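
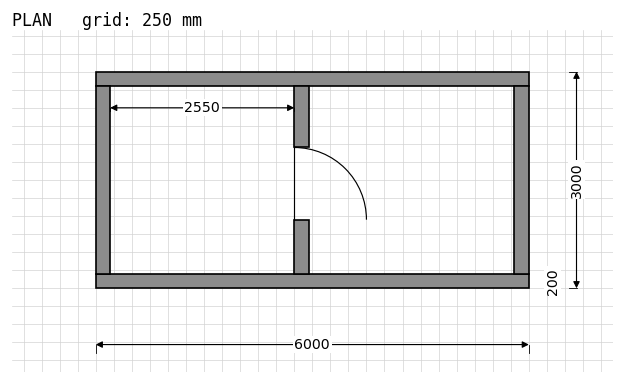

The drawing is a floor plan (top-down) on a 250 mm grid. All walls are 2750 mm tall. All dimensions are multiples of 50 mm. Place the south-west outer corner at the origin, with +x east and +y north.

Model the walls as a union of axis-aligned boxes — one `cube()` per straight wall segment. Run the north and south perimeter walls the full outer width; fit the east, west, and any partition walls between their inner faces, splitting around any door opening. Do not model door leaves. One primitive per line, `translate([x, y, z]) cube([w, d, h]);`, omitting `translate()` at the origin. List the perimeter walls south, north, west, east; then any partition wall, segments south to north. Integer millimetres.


cube([6000, 200, 2750]);
translate([0, 2800, 0]) cube([6000, 200, 2750]);
translate([0, 200, 0]) cube([200, 2600, 2750]);
translate([5800, 200, 0]) cube([200, 2600, 2750]);
translate([2750, 200, 0]) cube([200, 750, 2750]);
translate([2750, 1950, 0]) cube([200, 850, 2750]);


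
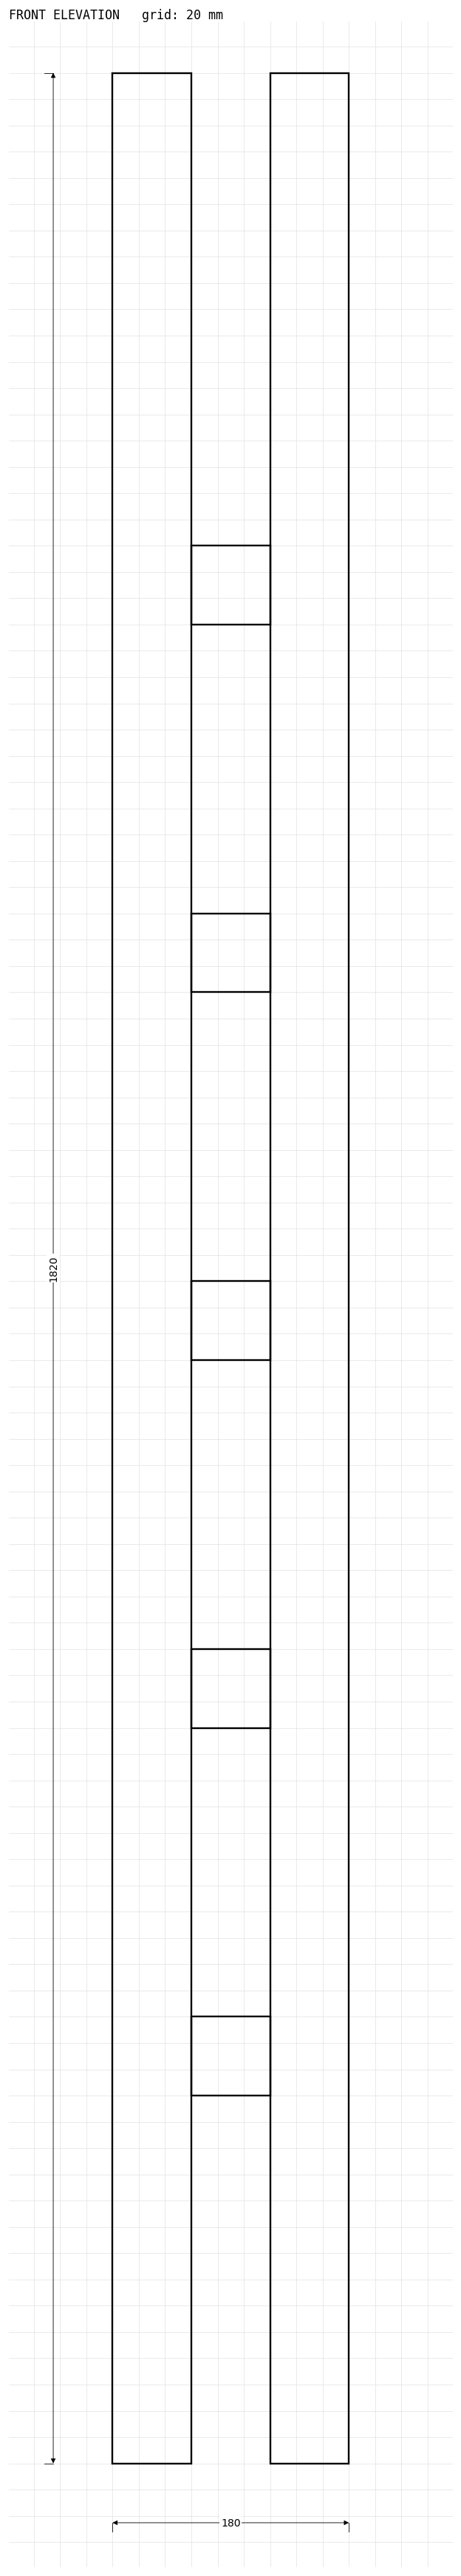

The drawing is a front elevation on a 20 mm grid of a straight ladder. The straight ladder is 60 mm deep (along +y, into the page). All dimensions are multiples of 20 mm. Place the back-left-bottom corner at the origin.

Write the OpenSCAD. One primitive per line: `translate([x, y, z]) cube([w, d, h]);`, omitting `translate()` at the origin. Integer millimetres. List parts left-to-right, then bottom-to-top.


cube([60, 60, 1820]);
translate([60, 0, 280]) cube([60, 60, 60]);
translate([60, 0, 560]) cube([60, 60, 60]);
translate([60, 0, 840]) cube([60, 60, 60]);
translate([60, 0, 1120]) cube([60, 60, 60]);
translate([60, 0, 1400]) cube([60, 60, 60]);
translate([120, 0, 0]) cube([60, 60, 1820]);


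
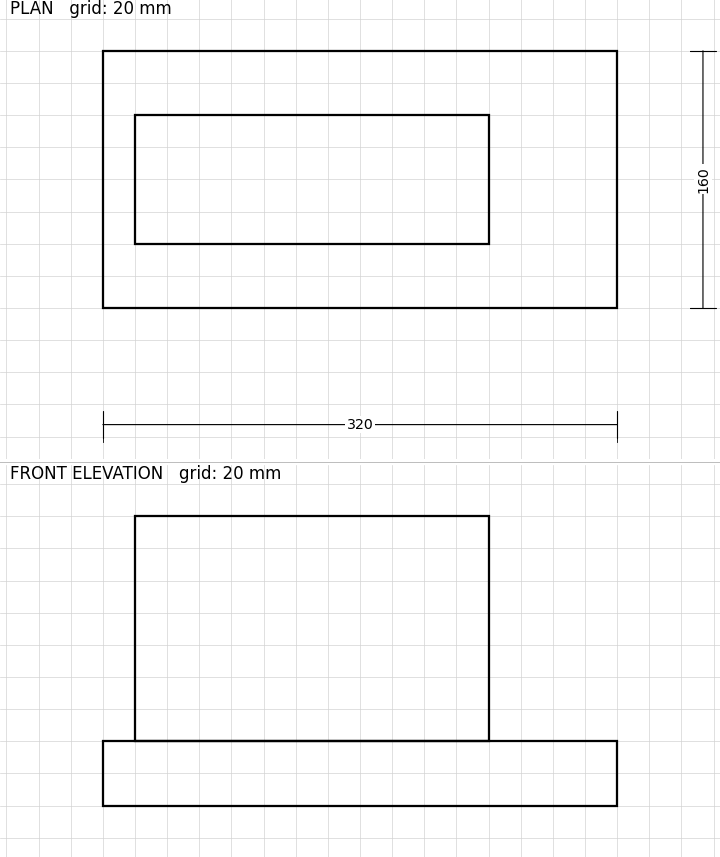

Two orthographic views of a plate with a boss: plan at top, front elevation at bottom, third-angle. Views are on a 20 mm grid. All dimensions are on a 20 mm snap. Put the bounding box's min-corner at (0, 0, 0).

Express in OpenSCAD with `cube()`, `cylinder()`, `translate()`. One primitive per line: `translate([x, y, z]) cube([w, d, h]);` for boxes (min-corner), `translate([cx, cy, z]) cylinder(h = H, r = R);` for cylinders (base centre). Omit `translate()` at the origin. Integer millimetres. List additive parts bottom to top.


cube([320, 160, 40]);
translate([20, 40, 40]) cube([220, 80, 140]);


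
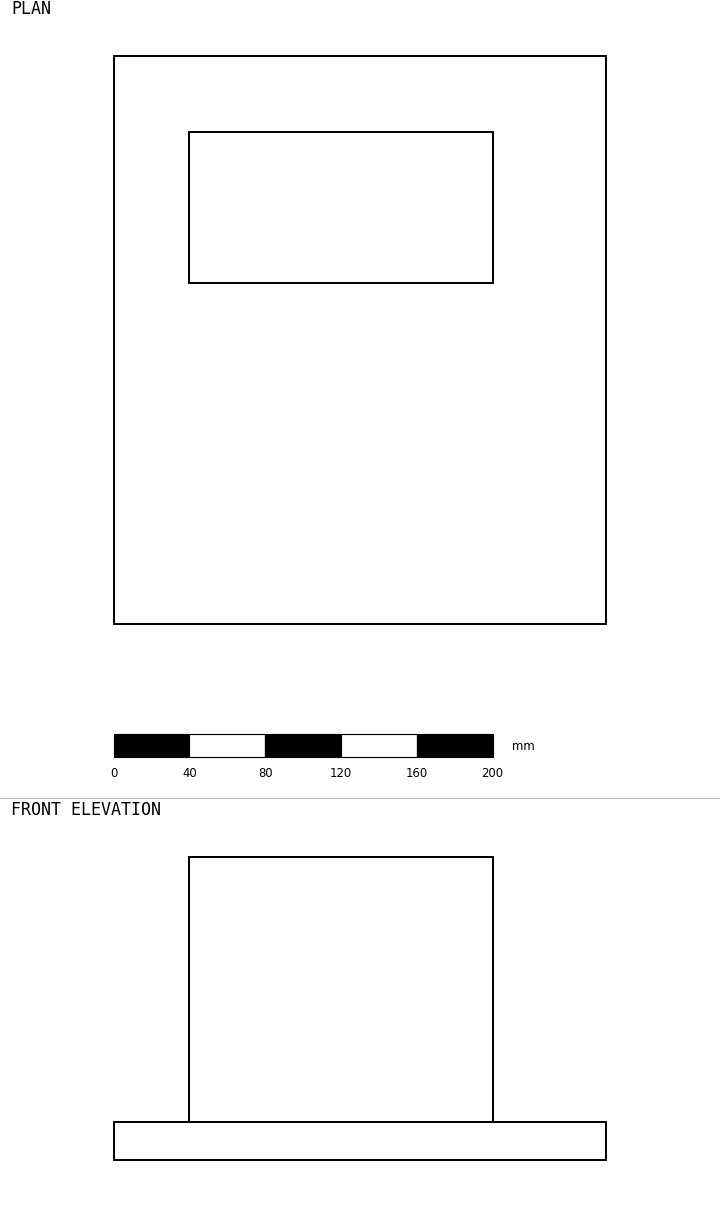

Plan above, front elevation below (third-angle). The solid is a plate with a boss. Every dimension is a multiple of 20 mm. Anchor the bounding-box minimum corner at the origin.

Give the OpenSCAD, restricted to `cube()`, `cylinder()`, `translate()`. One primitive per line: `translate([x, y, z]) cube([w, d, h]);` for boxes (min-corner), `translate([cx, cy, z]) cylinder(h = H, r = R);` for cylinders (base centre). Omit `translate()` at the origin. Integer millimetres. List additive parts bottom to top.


cube([260, 300, 20]);
translate([40, 180, 20]) cube([160, 80, 140]);


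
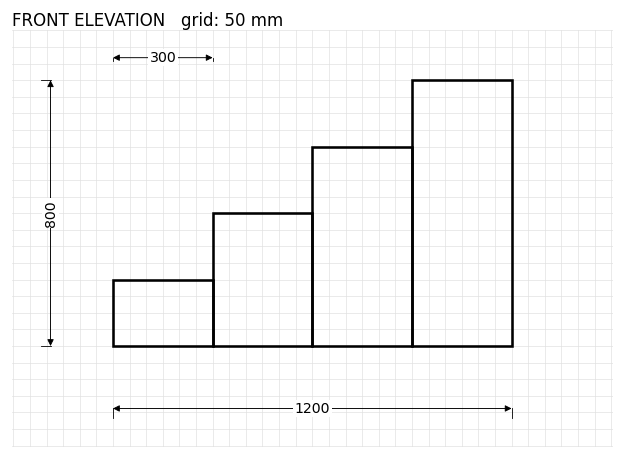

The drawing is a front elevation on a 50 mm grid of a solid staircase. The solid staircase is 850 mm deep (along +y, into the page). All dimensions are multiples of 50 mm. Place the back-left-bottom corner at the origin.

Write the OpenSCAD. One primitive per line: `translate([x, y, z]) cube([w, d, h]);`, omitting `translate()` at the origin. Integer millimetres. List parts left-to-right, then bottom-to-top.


cube([300, 850, 200]);
translate([300, 0, 0]) cube([300, 850, 400]);
translate([600, 0, 0]) cube([300, 850, 600]);
translate([900, 0, 0]) cube([300, 850, 800]);


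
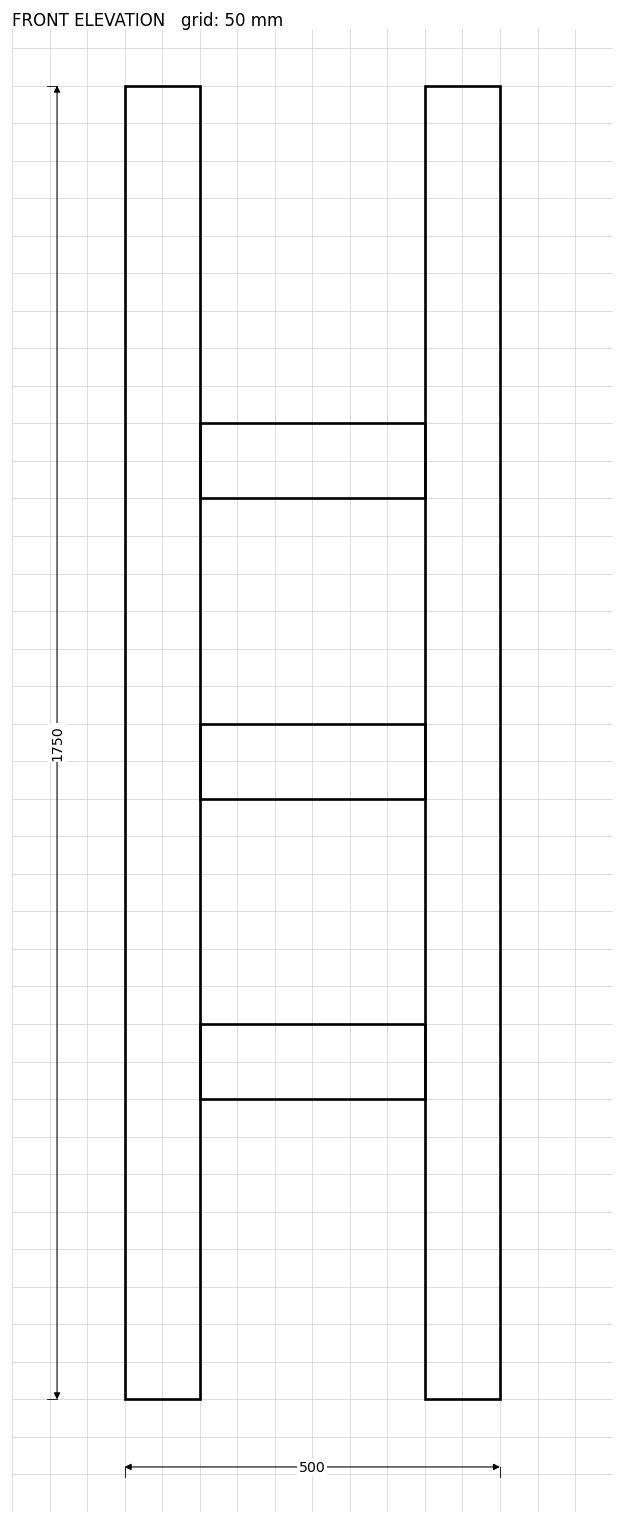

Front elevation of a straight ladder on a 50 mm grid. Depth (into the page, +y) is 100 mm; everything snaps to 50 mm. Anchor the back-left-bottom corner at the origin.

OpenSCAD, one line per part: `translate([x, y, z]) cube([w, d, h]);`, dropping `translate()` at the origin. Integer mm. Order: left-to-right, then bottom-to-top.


cube([100, 100, 1750]);
translate([100, 0, 400]) cube([300, 100, 100]);
translate([100, 0, 800]) cube([300, 100, 100]);
translate([100, 0, 1200]) cube([300, 100, 100]);
translate([400, 0, 0]) cube([100, 100, 1750]);


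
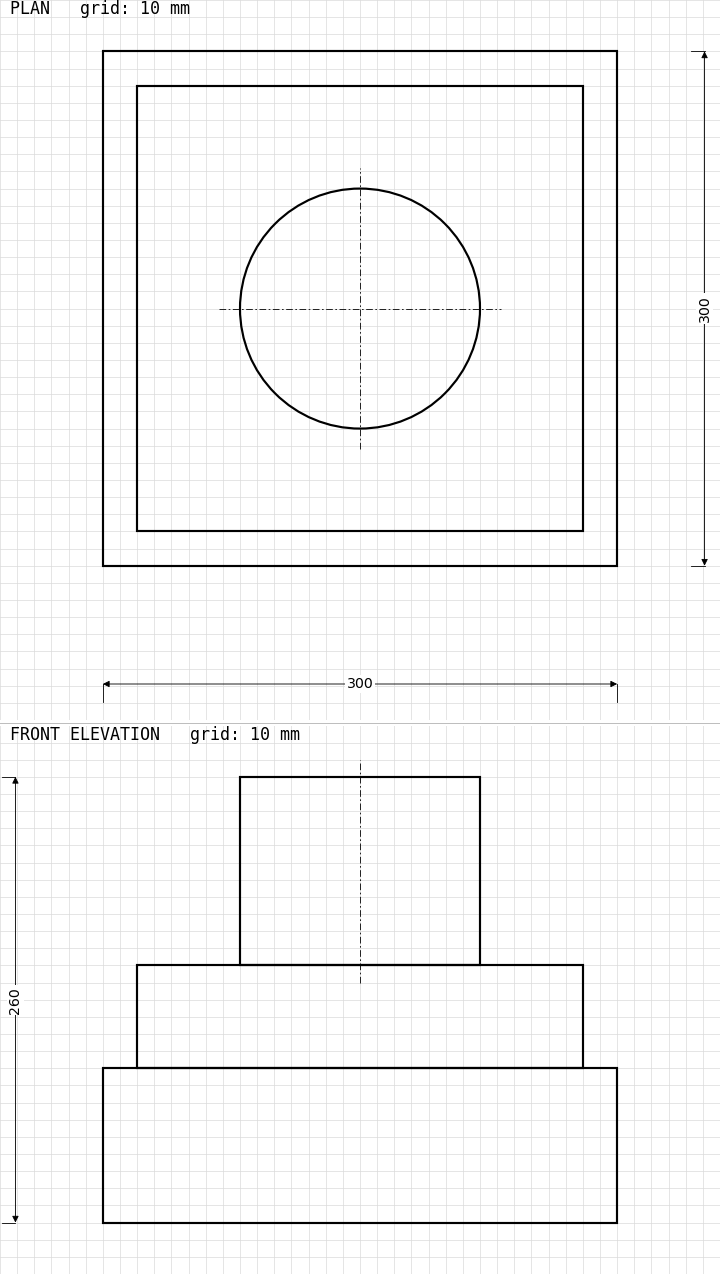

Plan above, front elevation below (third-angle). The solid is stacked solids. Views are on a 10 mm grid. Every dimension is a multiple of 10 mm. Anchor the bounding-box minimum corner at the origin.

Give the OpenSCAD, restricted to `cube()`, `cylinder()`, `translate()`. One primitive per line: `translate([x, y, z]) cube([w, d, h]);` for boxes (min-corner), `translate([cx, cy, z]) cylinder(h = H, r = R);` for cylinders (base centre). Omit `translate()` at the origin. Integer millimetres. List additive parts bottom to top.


cube([300, 300, 90]);
translate([20, 20, 90]) cube([260, 260, 60]);
translate([150, 150, 150]) cylinder(h = 110, r = 70);


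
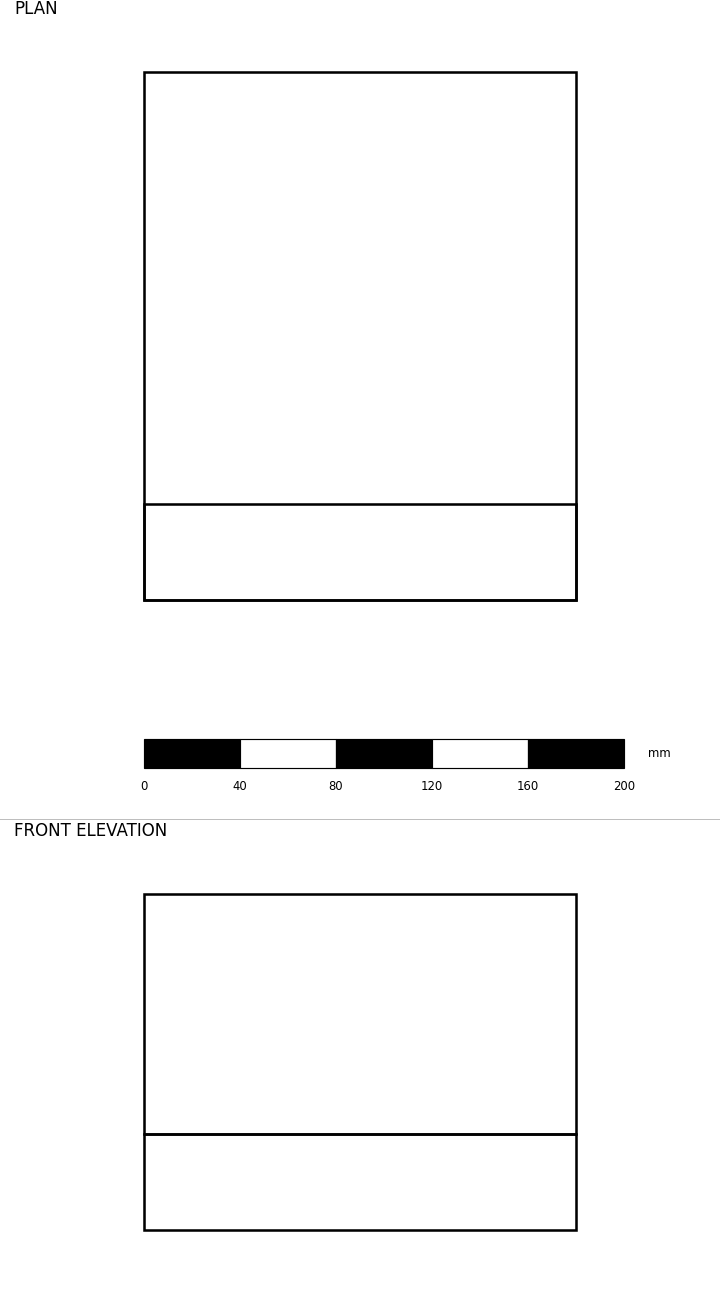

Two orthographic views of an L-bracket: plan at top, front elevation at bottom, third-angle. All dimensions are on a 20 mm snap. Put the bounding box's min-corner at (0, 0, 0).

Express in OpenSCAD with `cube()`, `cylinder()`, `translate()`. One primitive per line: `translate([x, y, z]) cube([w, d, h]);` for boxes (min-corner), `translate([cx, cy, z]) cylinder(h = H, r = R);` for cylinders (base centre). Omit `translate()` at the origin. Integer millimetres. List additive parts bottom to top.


cube([180, 220, 40]);
translate([0, 0, 40]) cube([180, 40, 100]);


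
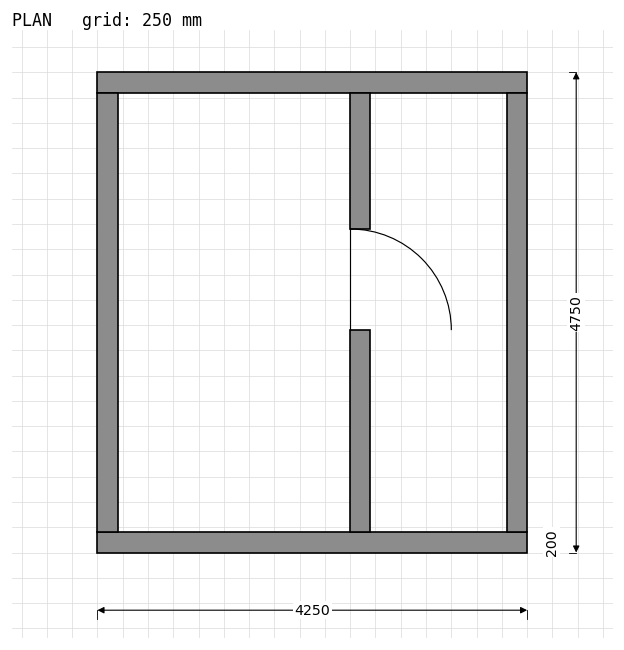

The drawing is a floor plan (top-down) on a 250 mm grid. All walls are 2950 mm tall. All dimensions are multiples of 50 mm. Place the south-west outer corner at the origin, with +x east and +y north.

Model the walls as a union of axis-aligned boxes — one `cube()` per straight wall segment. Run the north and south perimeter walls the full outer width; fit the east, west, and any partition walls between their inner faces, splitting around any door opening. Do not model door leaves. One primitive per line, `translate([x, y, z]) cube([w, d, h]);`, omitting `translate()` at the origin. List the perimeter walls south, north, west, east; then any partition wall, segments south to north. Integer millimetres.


cube([4250, 200, 2950]);
translate([0, 4550, 0]) cube([4250, 200, 2950]);
translate([0, 200, 0]) cube([200, 4350, 2950]);
translate([4050, 200, 0]) cube([200, 4350, 2950]);
translate([2500, 200, 0]) cube([200, 2000, 2950]);
translate([2500, 3200, 0]) cube([200, 1350, 2950]);


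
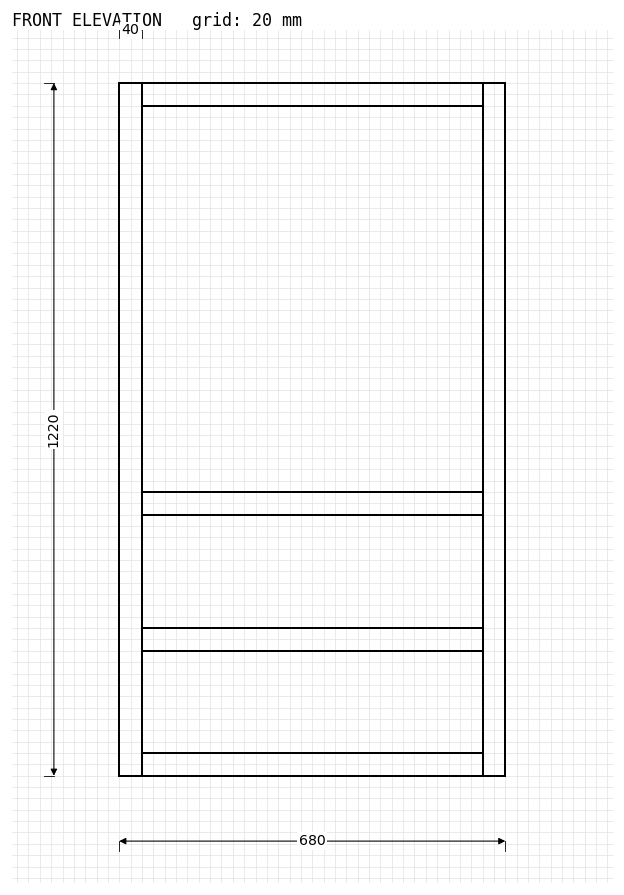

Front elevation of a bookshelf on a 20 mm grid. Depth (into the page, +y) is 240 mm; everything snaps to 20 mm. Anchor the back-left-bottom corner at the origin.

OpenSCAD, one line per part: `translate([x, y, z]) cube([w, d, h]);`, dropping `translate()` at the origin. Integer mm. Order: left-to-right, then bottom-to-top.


cube([40, 240, 1220]);
translate([40, 0, 0]) cube([600, 240, 40]);
translate([40, 0, 220]) cube([600, 240, 40]);
translate([40, 0, 460]) cube([600, 240, 40]);
translate([40, 0, 1180]) cube([600, 240, 40]);
translate([640, 0, 0]) cube([40, 240, 1220]);


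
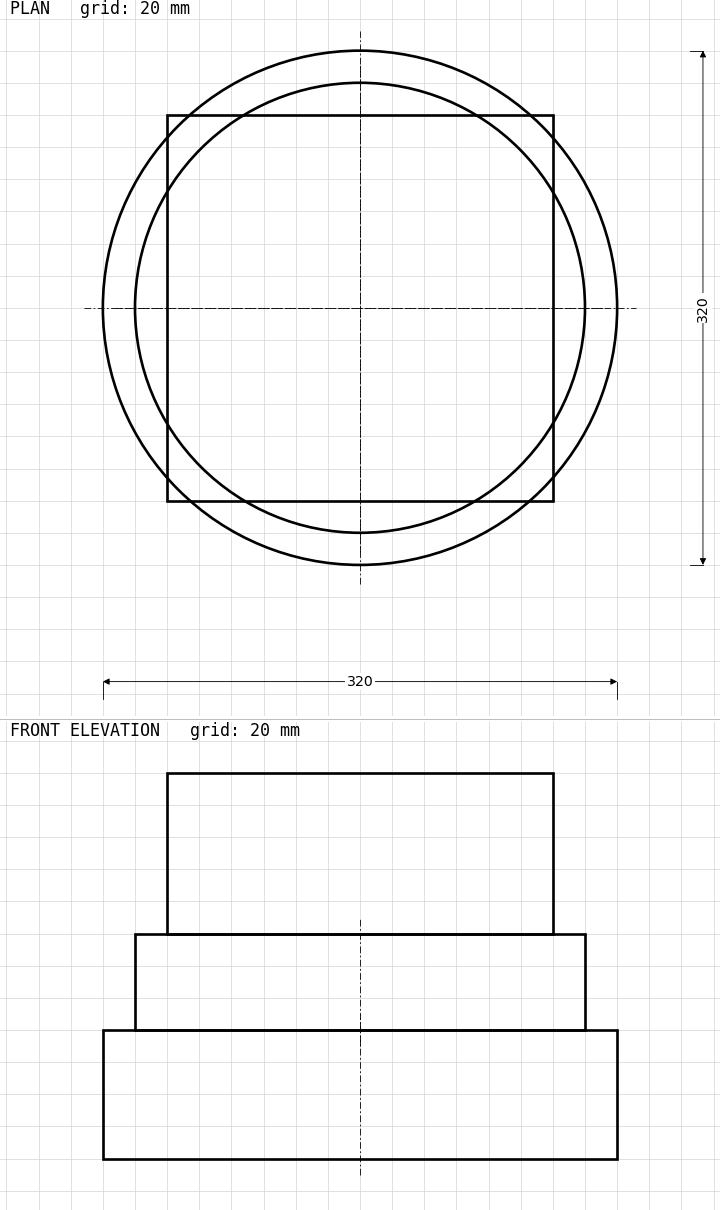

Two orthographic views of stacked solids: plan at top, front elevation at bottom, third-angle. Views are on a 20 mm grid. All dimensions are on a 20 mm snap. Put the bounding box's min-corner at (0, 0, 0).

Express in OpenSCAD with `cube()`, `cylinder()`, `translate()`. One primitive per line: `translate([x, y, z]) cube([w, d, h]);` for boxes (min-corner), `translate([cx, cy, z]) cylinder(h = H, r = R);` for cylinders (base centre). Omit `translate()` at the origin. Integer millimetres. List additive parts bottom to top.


translate([160, 160, 0]) cylinder(h = 80, r = 160);
translate([160, 160, 80]) cylinder(h = 60, r = 140);
translate([40, 40, 140]) cube([240, 240, 100]);


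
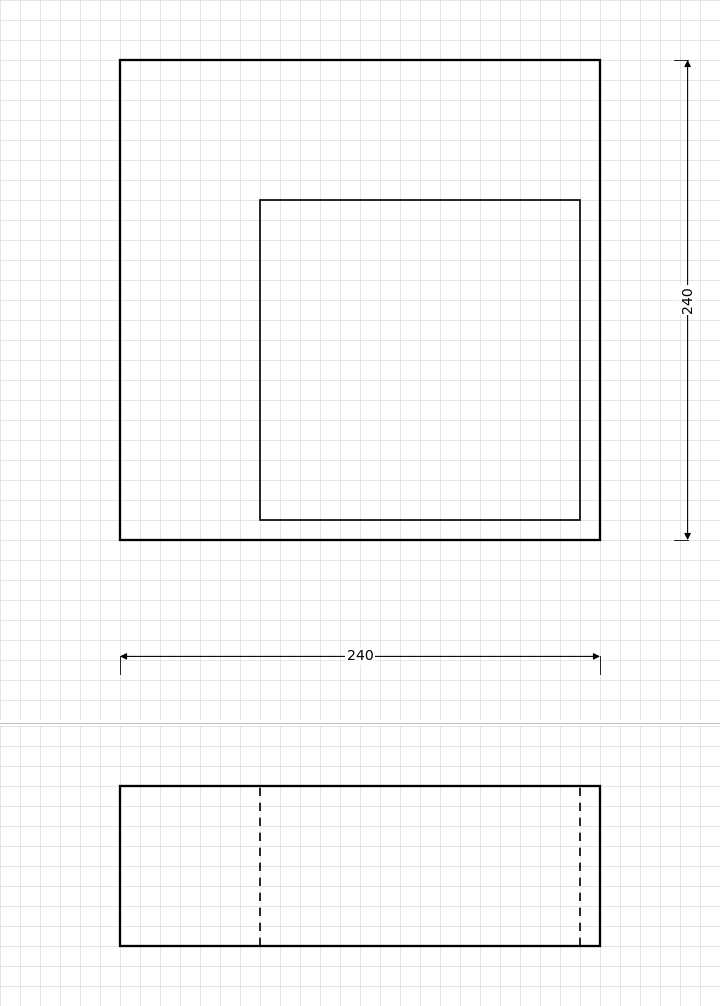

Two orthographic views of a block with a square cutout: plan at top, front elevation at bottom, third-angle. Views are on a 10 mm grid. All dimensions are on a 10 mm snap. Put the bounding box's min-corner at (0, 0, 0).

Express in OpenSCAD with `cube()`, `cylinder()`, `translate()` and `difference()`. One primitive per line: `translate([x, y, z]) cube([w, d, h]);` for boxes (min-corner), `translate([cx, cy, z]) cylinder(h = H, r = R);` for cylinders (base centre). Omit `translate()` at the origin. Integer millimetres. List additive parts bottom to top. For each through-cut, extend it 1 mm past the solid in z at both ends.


difference() {
  cube([240, 240, 80]);
  translate([70, 10, -1]) cube([160, 160, 82]);
}


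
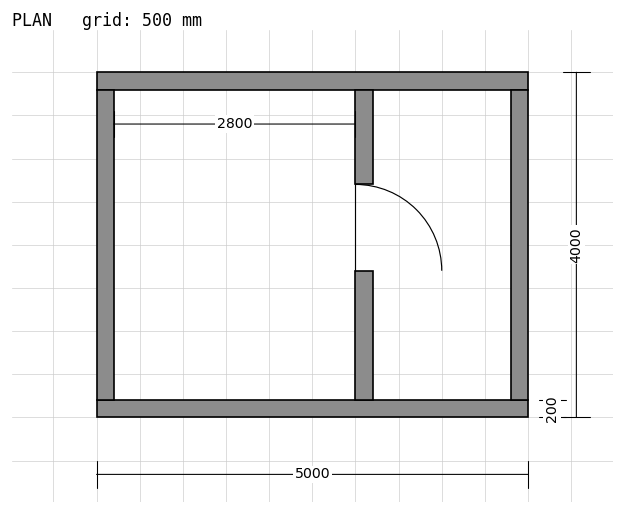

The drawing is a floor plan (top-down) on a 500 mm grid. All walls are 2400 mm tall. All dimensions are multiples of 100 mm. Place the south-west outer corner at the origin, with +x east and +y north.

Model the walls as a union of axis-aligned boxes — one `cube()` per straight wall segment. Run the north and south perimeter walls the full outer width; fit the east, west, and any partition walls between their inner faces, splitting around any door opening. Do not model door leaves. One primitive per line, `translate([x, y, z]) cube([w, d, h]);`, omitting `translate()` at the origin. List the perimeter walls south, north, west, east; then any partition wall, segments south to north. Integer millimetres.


cube([5000, 200, 2400]);
translate([0, 3800, 0]) cube([5000, 200, 2400]);
translate([0, 200, 0]) cube([200, 3600, 2400]);
translate([4800, 200, 0]) cube([200, 3600, 2400]);
translate([3000, 200, 0]) cube([200, 1500, 2400]);
translate([3000, 2700, 0]) cube([200, 1100, 2400]);


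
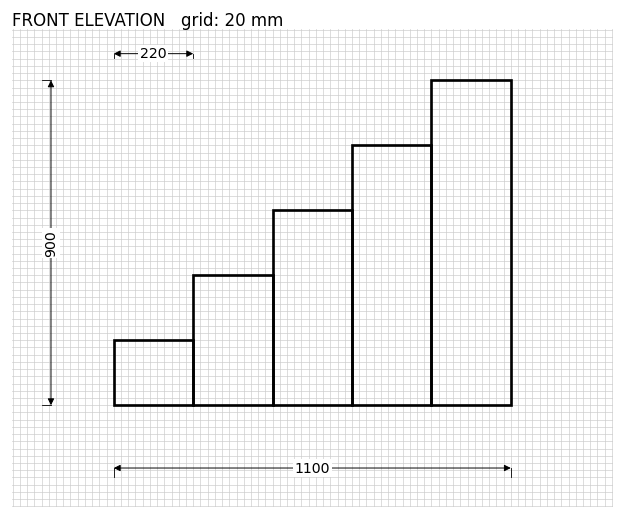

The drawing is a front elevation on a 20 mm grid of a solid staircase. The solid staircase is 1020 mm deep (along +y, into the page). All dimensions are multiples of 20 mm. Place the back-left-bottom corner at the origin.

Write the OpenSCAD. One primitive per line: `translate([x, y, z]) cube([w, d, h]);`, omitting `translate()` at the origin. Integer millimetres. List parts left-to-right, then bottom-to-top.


cube([220, 1020, 180]);
translate([220, 0, 0]) cube([220, 1020, 360]);
translate([440, 0, 0]) cube([220, 1020, 540]);
translate([660, 0, 0]) cube([220, 1020, 720]);
translate([880, 0, 0]) cube([220, 1020, 900]);


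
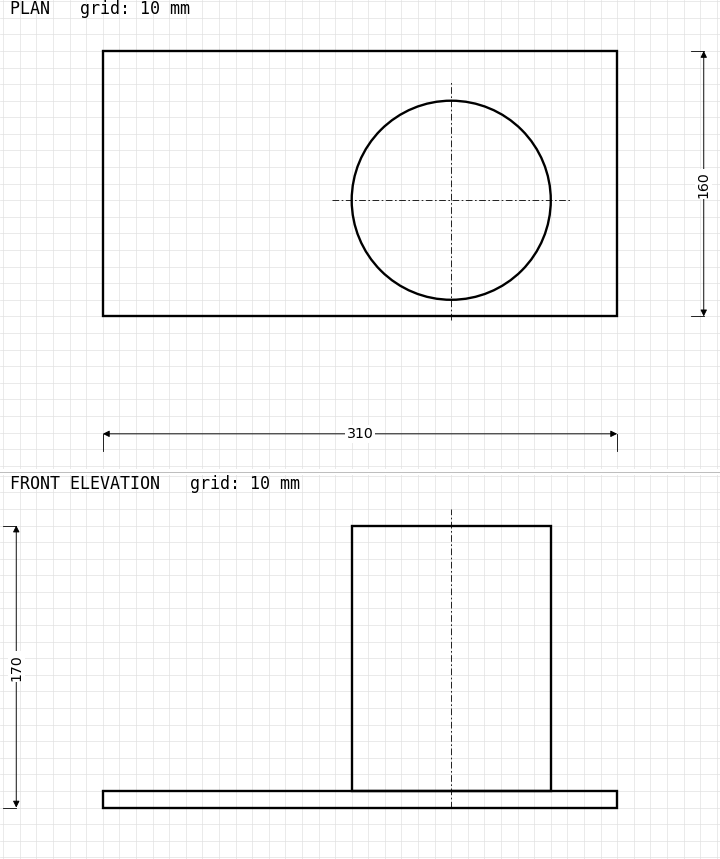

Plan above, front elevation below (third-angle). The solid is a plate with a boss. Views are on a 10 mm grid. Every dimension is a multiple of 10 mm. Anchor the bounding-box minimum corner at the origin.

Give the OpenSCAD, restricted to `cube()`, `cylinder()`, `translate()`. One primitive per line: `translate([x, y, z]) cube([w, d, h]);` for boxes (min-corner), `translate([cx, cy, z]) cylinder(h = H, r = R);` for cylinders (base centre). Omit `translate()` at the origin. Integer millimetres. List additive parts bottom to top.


cube([310, 160, 10]);
translate([210, 70, 10]) cylinder(h = 160, r = 60);


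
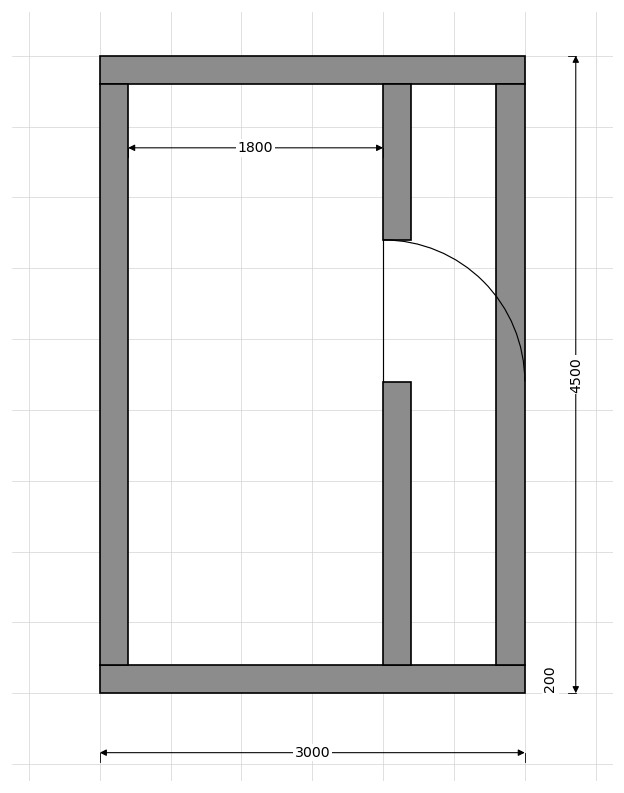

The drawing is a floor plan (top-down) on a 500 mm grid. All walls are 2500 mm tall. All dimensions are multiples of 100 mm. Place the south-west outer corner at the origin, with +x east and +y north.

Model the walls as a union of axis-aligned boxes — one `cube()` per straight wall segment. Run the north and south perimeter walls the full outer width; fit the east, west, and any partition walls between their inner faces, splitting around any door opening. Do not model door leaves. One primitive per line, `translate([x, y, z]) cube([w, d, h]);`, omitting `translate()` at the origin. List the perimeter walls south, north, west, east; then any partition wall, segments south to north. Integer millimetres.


cube([3000, 200, 2500]);
translate([0, 4300, 0]) cube([3000, 200, 2500]);
translate([0, 200, 0]) cube([200, 4100, 2500]);
translate([2800, 200, 0]) cube([200, 4100, 2500]);
translate([2000, 200, 0]) cube([200, 2000, 2500]);
translate([2000, 3200, 0]) cube([200, 1100, 2500]);


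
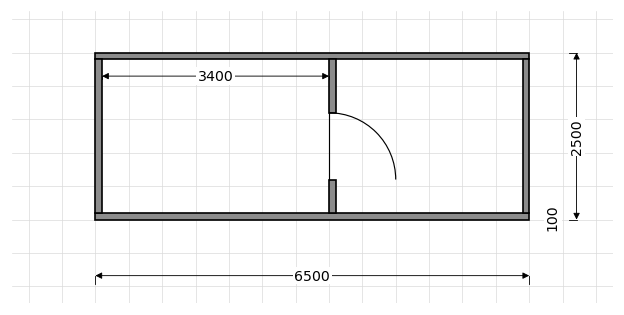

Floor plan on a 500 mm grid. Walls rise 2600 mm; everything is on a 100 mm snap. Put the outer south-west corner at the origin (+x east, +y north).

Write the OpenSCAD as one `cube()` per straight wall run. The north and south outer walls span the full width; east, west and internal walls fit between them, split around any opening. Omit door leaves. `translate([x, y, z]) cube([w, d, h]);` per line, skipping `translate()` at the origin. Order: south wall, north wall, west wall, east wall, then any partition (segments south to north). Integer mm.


cube([6500, 100, 2600]);
translate([0, 2400, 0]) cube([6500, 100, 2600]);
translate([0, 100, 0]) cube([100, 2300, 2600]);
translate([6400, 100, 0]) cube([100, 2300, 2600]);
translate([3500, 100, 0]) cube([100, 500, 2600]);
translate([3500, 1600, 0]) cube([100, 800, 2600]);


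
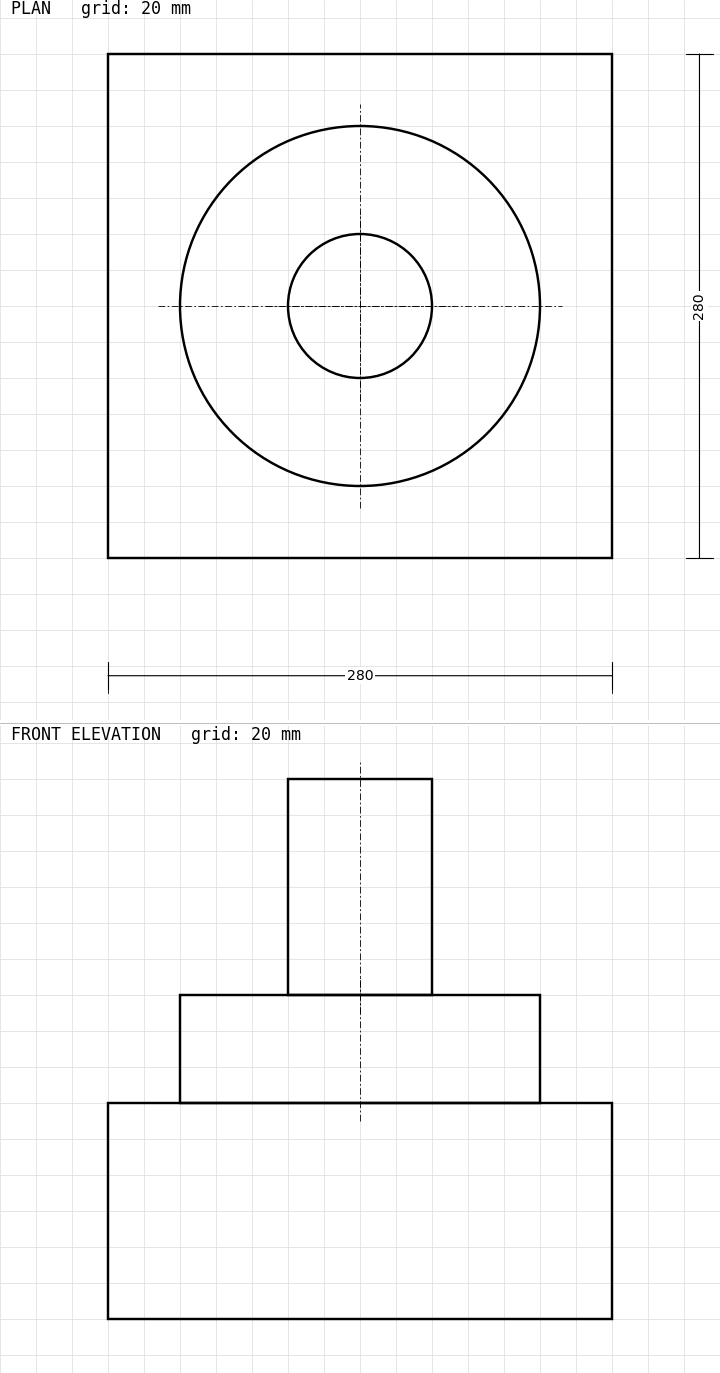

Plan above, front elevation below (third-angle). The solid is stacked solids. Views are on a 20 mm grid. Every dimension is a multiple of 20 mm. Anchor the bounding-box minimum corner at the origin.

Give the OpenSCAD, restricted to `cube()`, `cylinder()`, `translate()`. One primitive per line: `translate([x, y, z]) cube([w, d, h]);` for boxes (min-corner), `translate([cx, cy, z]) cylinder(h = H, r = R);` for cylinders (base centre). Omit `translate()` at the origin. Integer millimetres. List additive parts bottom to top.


cube([280, 280, 120]);
translate([140, 140, 120]) cylinder(h = 60, r = 100);
translate([140, 140, 180]) cylinder(h = 120, r = 40);


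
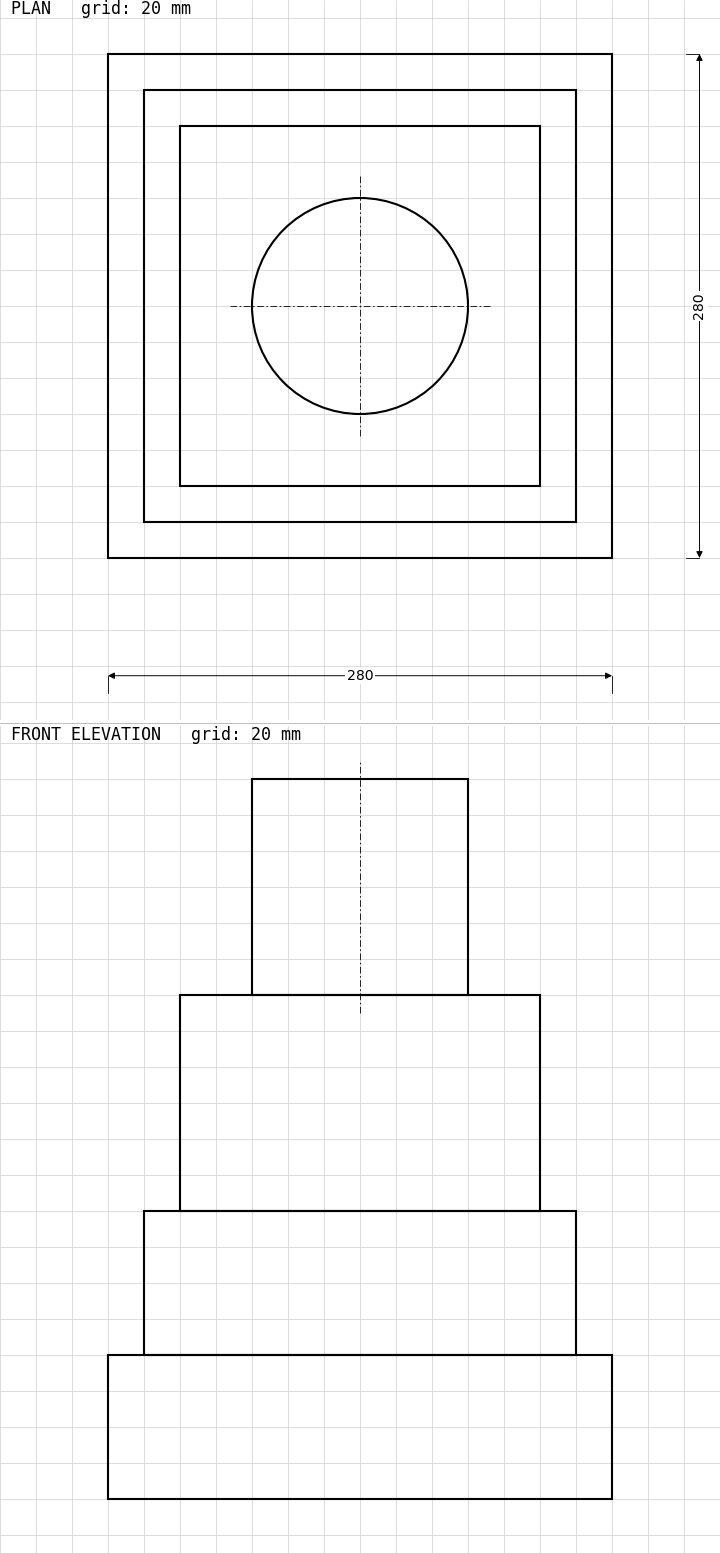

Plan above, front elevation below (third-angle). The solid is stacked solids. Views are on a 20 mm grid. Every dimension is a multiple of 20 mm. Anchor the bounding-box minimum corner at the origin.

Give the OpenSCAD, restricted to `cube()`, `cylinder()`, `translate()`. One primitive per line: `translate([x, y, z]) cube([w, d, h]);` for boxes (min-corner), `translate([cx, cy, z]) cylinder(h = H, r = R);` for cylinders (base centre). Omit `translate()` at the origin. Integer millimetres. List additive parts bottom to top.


cube([280, 280, 80]);
translate([20, 20, 80]) cube([240, 240, 80]);
translate([40, 40, 160]) cube([200, 200, 120]);
translate([140, 140, 280]) cylinder(h = 120, r = 60);


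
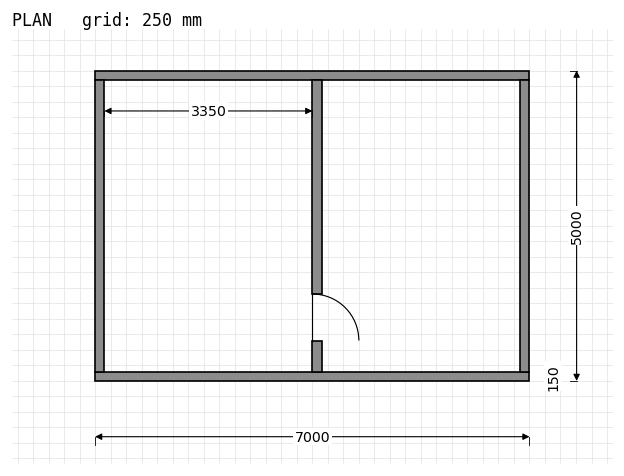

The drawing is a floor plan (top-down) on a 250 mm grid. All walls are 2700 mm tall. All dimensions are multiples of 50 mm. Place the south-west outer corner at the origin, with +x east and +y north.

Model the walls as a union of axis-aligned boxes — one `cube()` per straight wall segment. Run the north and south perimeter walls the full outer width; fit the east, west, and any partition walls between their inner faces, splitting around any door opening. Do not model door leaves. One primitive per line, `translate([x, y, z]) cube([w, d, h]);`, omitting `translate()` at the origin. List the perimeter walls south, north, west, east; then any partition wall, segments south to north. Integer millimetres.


cube([7000, 150, 2700]);
translate([0, 4850, 0]) cube([7000, 150, 2700]);
translate([0, 150, 0]) cube([150, 4700, 2700]);
translate([6850, 150, 0]) cube([150, 4700, 2700]);
translate([3500, 150, 0]) cube([150, 500, 2700]);
translate([3500, 1400, 0]) cube([150, 3450, 2700]);


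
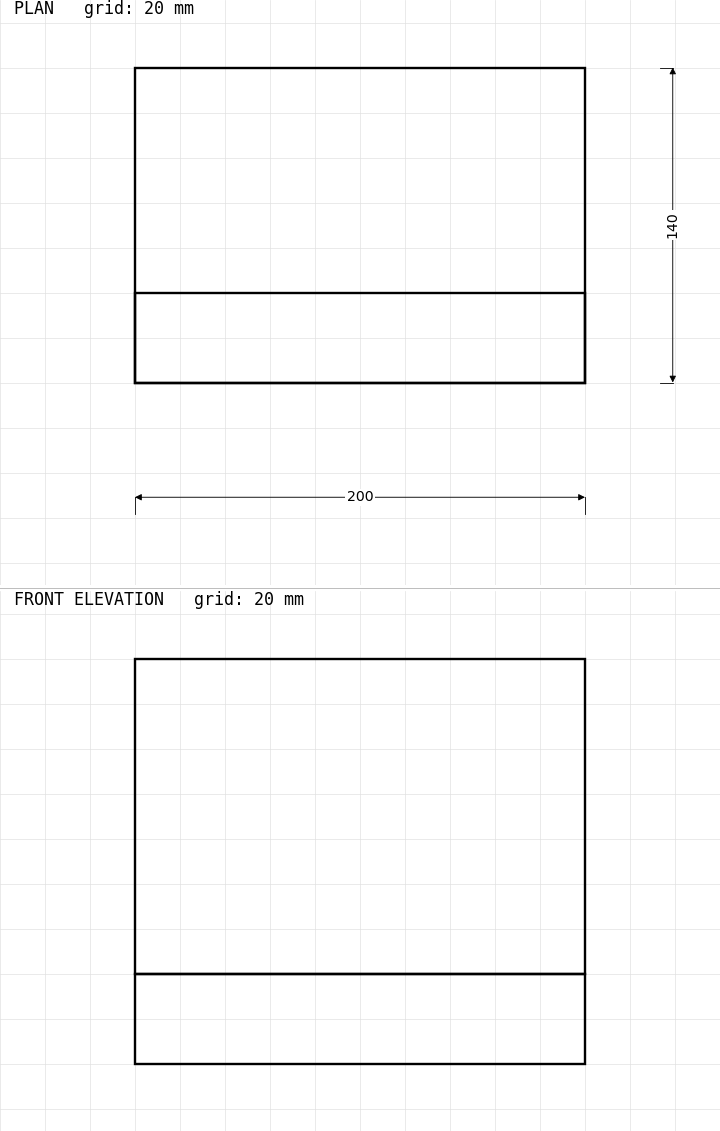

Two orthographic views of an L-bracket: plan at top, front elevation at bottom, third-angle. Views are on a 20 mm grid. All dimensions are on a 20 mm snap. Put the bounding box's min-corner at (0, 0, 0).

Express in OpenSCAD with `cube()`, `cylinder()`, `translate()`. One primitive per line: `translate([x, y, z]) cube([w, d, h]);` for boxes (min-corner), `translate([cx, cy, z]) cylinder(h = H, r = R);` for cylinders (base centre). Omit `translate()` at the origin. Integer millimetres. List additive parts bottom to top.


cube([200, 140, 40]);
translate([0, 0, 40]) cube([200, 40, 140]);


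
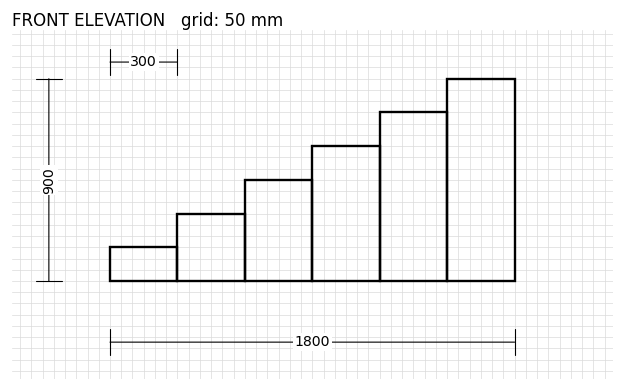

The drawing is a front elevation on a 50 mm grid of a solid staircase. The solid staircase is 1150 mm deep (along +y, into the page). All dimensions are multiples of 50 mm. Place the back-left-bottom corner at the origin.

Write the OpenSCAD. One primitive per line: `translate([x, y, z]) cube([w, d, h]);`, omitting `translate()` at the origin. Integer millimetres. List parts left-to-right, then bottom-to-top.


cube([300, 1150, 150]);
translate([300, 0, 0]) cube([300, 1150, 300]);
translate([600, 0, 0]) cube([300, 1150, 450]);
translate([900, 0, 0]) cube([300, 1150, 600]);
translate([1200, 0, 0]) cube([300, 1150, 750]);
translate([1500, 0, 0]) cube([300, 1150, 900]);


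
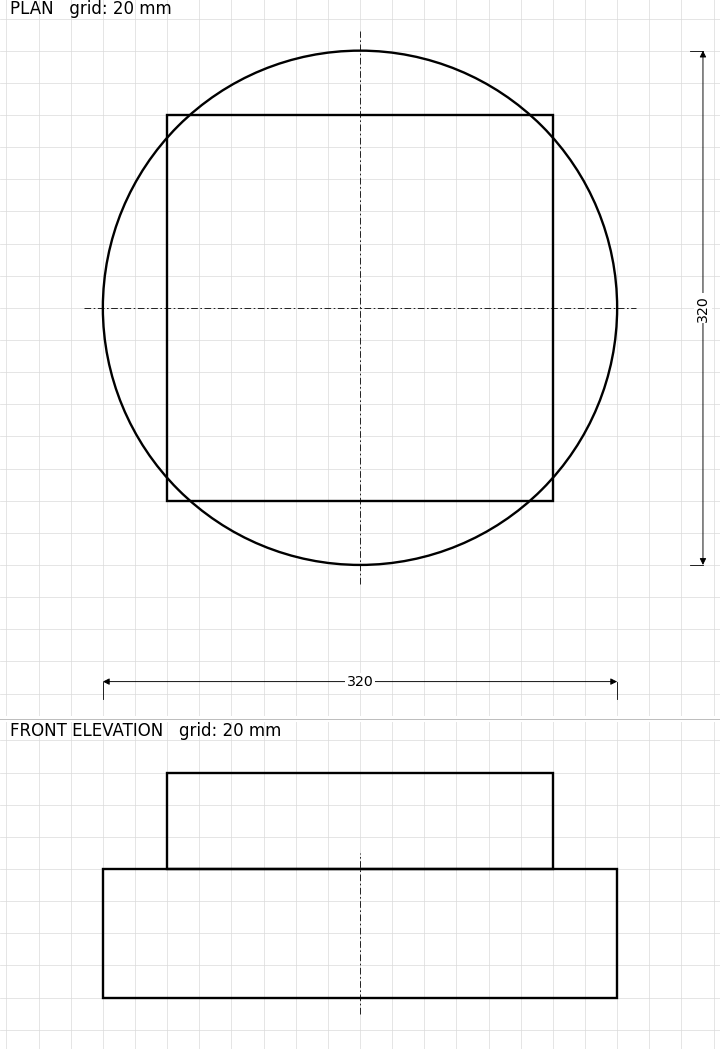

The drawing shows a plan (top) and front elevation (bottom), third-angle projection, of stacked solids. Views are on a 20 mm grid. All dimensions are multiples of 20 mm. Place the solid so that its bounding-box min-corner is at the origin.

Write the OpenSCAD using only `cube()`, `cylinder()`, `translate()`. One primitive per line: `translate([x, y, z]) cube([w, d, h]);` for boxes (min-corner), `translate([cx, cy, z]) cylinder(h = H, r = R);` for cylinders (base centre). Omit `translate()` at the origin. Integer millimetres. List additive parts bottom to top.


translate([160, 160, 0]) cylinder(h = 80, r = 160);
translate([40, 40, 80]) cube([240, 240, 60]);


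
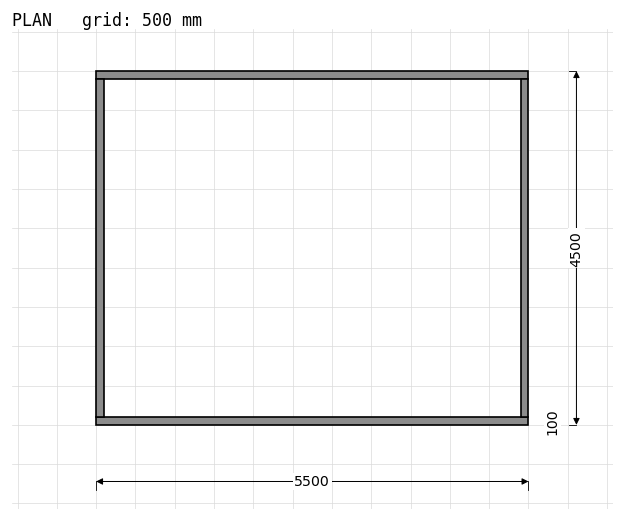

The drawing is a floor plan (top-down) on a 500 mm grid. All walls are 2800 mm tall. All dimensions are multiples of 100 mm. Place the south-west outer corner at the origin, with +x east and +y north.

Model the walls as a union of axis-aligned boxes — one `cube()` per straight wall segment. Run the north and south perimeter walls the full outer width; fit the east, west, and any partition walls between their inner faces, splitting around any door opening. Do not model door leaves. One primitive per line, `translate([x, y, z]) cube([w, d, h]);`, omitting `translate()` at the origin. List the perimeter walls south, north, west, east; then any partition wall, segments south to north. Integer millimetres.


cube([5500, 100, 2800]);
translate([0, 4400, 0]) cube([5500, 100, 2800]);
translate([0, 100, 0]) cube([100, 4300, 2800]);
translate([5400, 100, 0]) cube([100, 4300, 2800]);


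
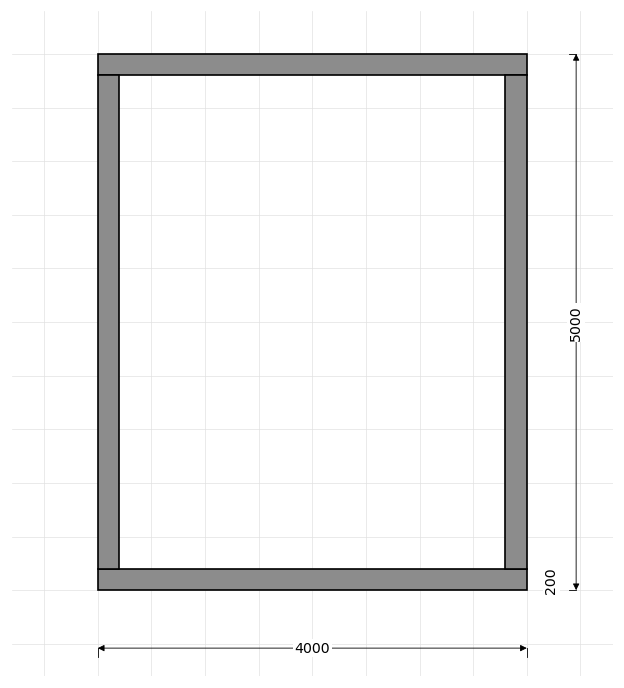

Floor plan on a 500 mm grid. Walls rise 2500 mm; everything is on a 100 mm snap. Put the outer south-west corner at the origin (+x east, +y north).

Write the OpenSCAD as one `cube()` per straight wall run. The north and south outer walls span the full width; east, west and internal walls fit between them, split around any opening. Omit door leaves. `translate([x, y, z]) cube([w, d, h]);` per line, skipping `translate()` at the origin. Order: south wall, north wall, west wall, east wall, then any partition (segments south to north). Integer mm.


cube([4000, 200, 2500]);
translate([0, 4800, 0]) cube([4000, 200, 2500]);
translate([0, 200, 0]) cube([200, 4600, 2500]);
translate([3800, 200, 0]) cube([200, 4600, 2500]);


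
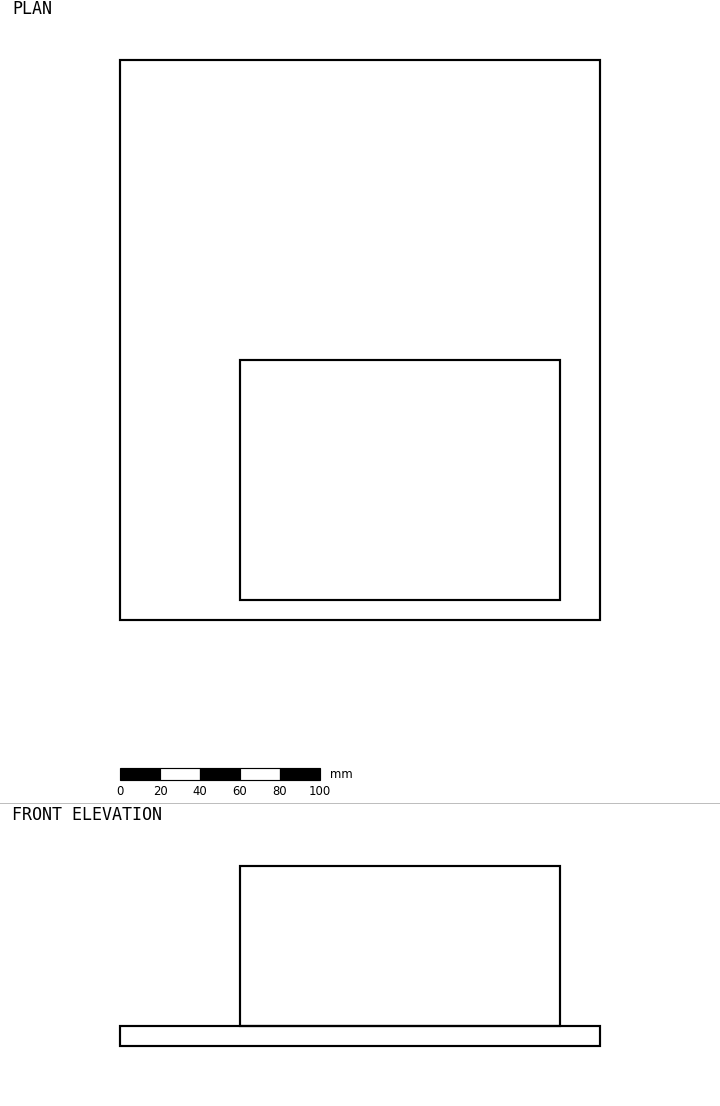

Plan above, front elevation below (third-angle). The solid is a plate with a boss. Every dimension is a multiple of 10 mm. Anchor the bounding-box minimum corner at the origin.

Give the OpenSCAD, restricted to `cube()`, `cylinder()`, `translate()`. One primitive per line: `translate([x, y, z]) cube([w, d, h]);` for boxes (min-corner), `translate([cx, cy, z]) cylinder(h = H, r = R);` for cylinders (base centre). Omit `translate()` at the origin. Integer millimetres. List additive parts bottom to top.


cube([240, 280, 10]);
translate([60, 10, 10]) cube([160, 120, 80]);


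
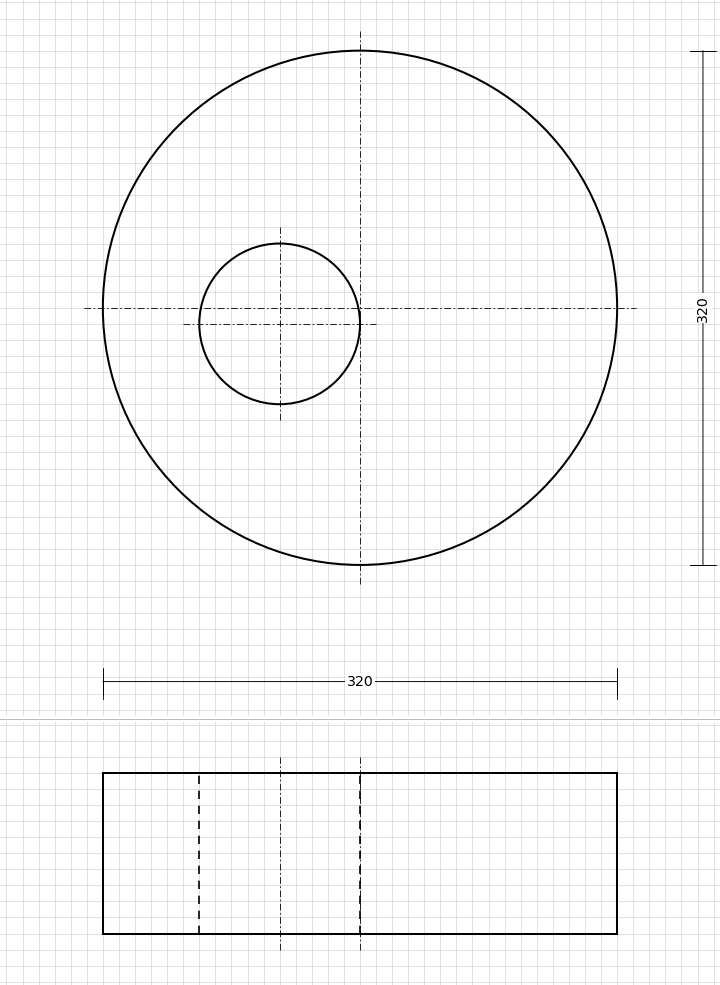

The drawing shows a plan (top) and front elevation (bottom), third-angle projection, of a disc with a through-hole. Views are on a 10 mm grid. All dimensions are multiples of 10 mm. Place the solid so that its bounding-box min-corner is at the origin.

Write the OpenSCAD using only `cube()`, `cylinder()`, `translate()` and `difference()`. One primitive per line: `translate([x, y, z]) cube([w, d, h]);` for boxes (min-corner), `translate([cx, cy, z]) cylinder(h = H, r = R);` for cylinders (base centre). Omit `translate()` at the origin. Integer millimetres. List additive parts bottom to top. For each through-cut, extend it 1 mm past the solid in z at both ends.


difference() {
  translate([160, 160, 0]) cylinder(h = 100, r = 160);
  translate([110, 150, -1]) cylinder(h = 102, r = 50);
}


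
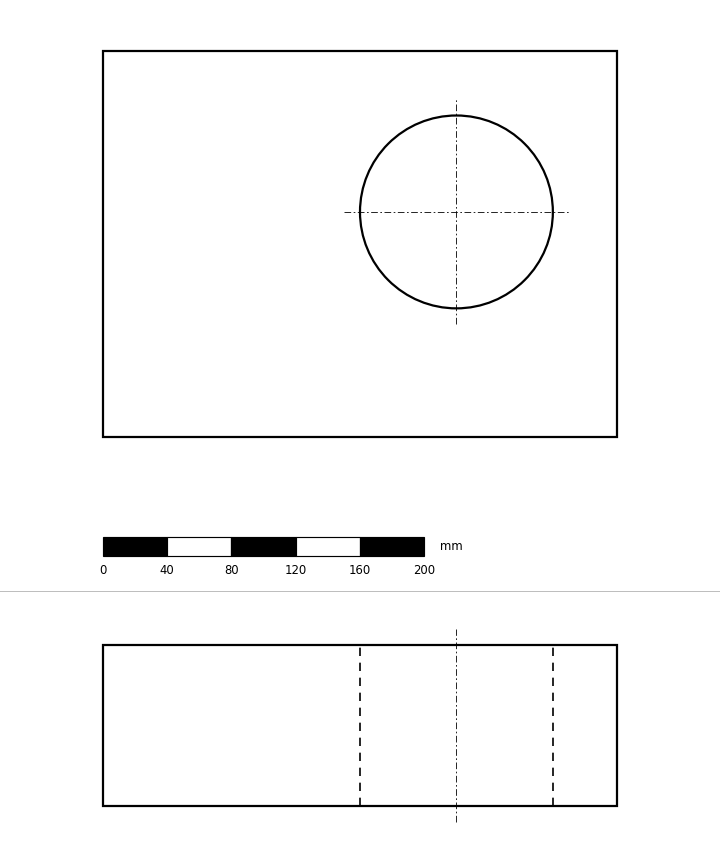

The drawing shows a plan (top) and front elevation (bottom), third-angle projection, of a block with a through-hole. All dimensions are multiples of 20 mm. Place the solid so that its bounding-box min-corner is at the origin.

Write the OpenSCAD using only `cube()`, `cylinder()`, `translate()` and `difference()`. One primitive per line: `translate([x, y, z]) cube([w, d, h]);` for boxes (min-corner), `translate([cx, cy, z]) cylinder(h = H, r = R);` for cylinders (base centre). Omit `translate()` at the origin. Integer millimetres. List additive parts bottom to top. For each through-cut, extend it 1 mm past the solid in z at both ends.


difference() {
  cube([320, 240, 100]);
  translate([220, 140, -1]) cylinder(h = 102, r = 60);
}


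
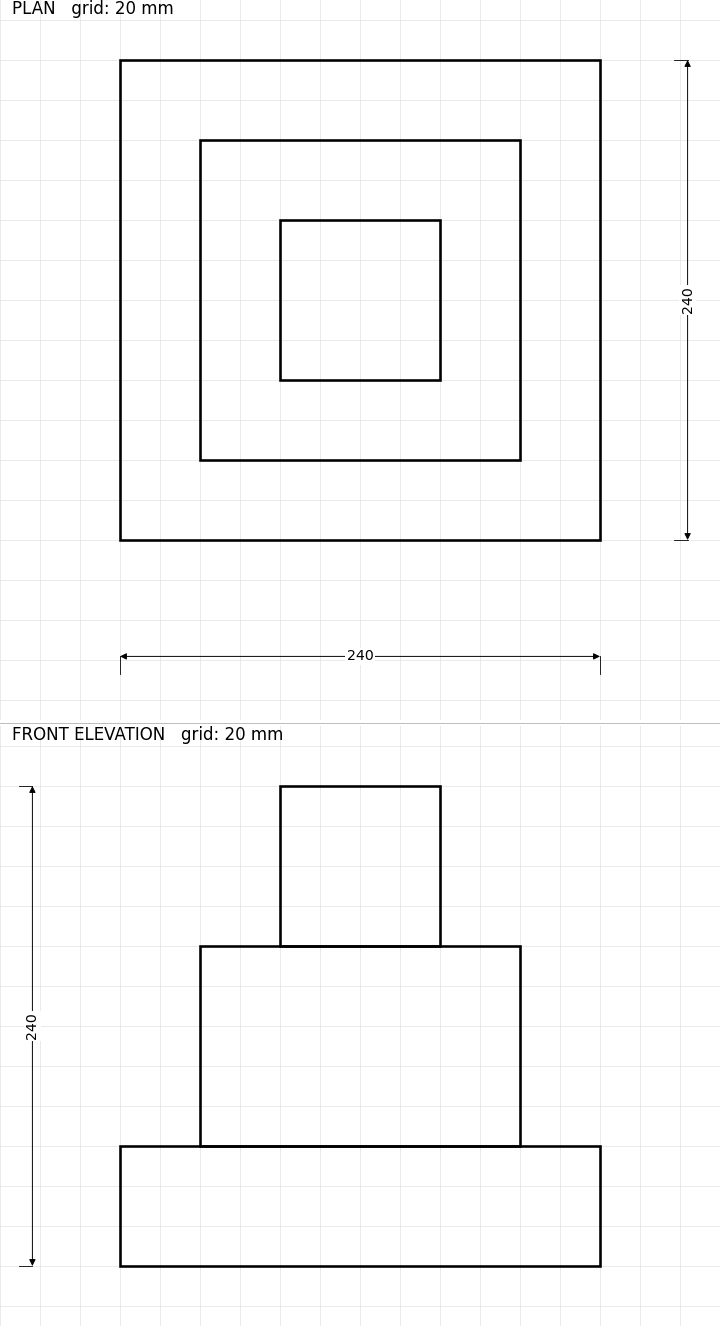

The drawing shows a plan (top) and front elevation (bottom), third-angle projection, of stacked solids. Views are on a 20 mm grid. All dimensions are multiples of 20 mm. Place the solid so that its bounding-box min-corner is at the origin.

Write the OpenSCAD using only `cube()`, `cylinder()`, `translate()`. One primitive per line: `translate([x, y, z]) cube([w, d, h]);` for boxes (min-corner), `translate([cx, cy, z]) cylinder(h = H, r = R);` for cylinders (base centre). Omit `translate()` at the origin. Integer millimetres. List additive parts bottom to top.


cube([240, 240, 60]);
translate([40, 40, 60]) cube([160, 160, 100]);
translate([80, 80, 160]) cube([80, 80, 80]);


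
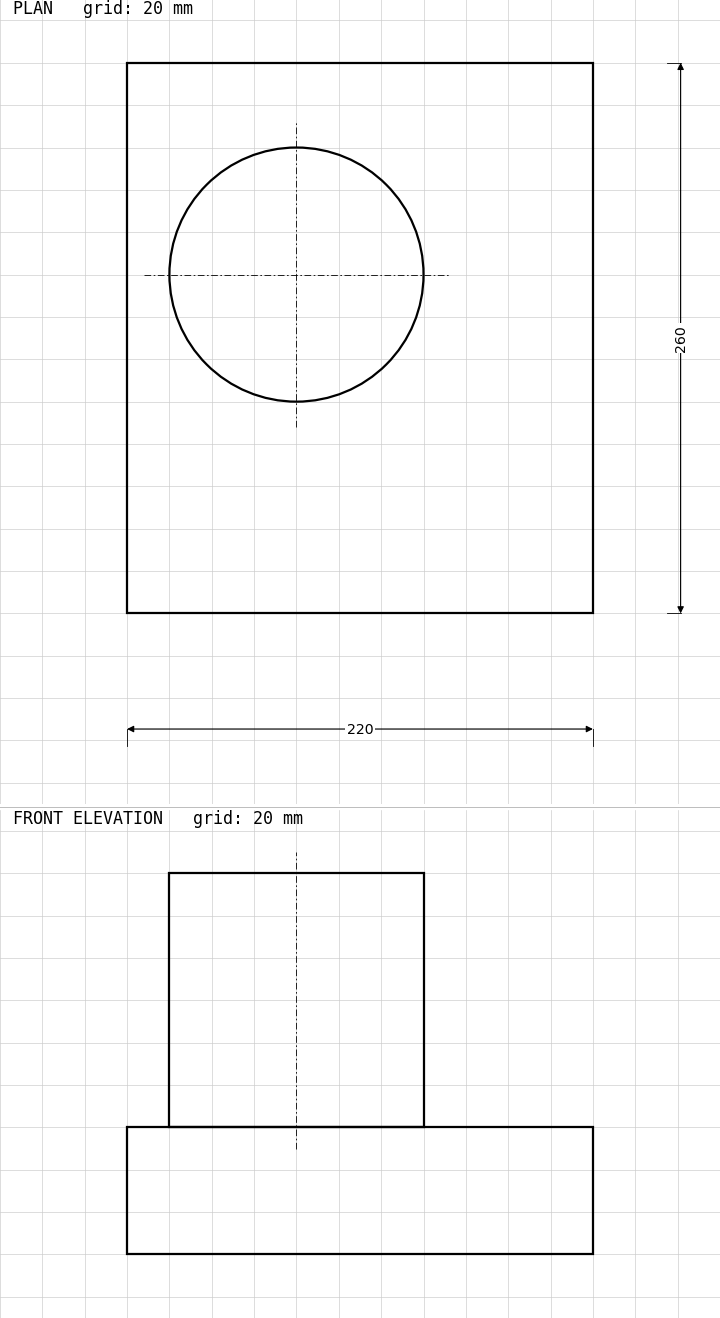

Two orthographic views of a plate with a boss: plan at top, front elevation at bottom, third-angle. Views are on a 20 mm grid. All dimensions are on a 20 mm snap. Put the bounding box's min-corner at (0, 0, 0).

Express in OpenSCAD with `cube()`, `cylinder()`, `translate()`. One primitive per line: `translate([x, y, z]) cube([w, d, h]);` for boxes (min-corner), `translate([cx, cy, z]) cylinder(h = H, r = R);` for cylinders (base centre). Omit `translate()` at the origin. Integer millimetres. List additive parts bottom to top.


cube([220, 260, 60]);
translate([80, 160, 60]) cylinder(h = 120, r = 60);


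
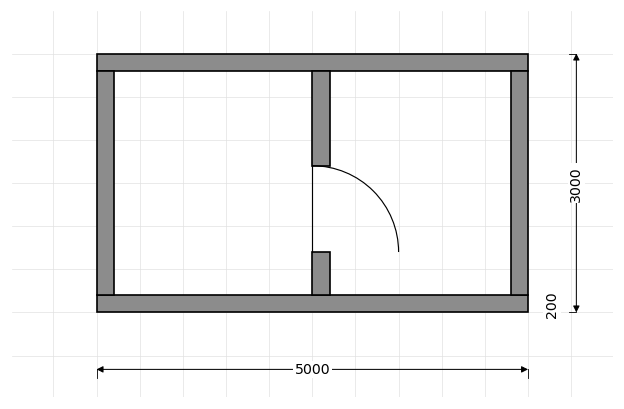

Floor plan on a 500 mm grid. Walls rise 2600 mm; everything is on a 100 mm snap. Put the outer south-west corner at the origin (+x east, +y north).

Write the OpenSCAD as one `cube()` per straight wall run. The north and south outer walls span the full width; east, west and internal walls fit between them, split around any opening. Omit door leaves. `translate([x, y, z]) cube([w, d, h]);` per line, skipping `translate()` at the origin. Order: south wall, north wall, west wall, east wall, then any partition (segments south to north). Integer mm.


cube([5000, 200, 2600]);
translate([0, 2800, 0]) cube([5000, 200, 2600]);
translate([0, 200, 0]) cube([200, 2600, 2600]);
translate([4800, 200, 0]) cube([200, 2600, 2600]);
translate([2500, 200, 0]) cube([200, 500, 2600]);
translate([2500, 1700, 0]) cube([200, 1100, 2600]);


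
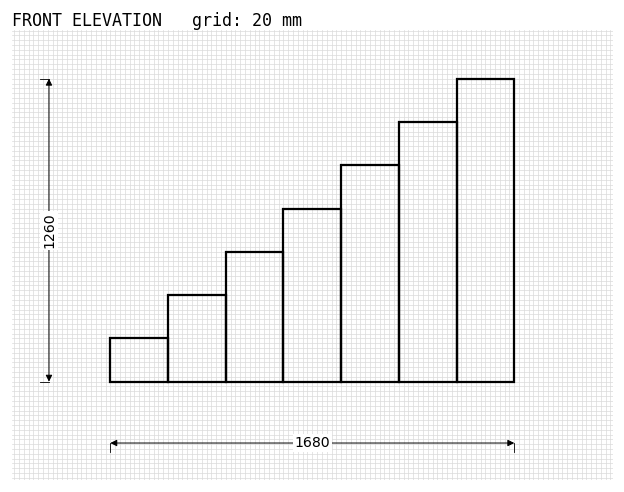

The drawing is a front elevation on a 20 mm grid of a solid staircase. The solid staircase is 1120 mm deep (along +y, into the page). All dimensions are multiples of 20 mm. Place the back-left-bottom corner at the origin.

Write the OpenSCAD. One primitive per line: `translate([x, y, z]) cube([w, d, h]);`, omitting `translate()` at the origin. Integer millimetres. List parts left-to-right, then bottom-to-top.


cube([240, 1120, 180]);
translate([240, 0, 0]) cube([240, 1120, 360]);
translate([480, 0, 0]) cube([240, 1120, 540]);
translate([720, 0, 0]) cube([240, 1120, 720]);
translate([960, 0, 0]) cube([240, 1120, 900]);
translate([1200, 0, 0]) cube([240, 1120, 1080]);
translate([1440, 0, 0]) cube([240, 1120, 1260]);


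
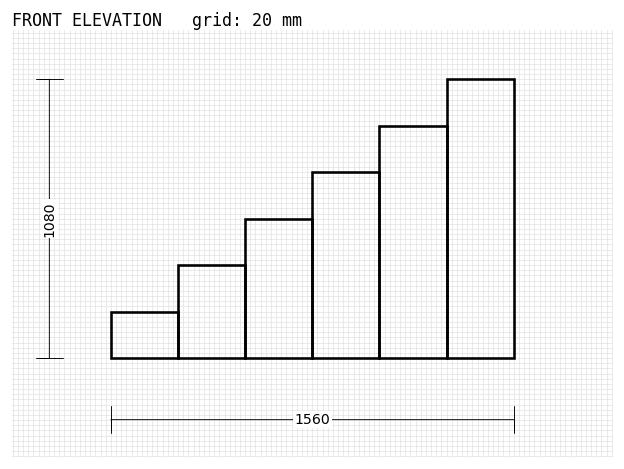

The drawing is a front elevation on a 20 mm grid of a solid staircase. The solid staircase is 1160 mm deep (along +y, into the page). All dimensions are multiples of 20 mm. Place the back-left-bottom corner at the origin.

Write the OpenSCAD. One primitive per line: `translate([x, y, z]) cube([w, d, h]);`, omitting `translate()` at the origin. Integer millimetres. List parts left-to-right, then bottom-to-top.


cube([260, 1160, 180]);
translate([260, 0, 0]) cube([260, 1160, 360]);
translate([520, 0, 0]) cube([260, 1160, 540]);
translate([780, 0, 0]) cube([260, 1160, 720]);
translate([1040, 0, 0]) cube([260, 1160, 900]);
translate([1300, 0, 0]) cube([260, 1160, 1080]);


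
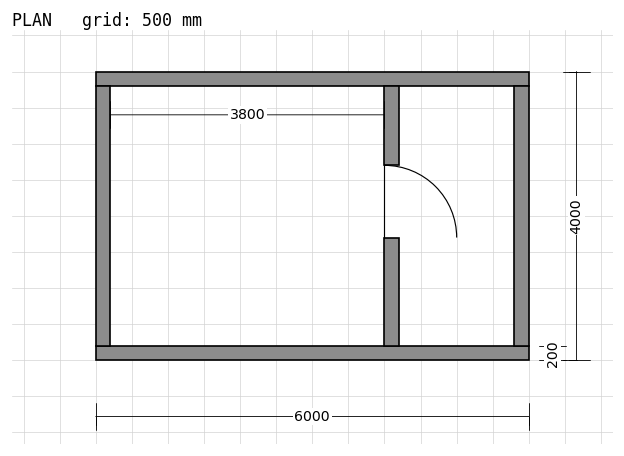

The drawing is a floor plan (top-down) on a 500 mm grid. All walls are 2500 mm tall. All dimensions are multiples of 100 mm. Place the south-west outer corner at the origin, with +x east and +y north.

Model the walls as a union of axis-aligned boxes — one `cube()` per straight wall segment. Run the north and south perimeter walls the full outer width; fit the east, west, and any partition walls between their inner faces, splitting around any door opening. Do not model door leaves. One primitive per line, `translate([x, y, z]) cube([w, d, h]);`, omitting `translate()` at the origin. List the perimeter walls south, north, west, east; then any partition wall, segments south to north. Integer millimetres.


cube([6000, 200, 2500]);
translate([0, 3800, 0]) cube([6000, 200, 2500]);
translate([0, 200, 0]) cube([200, 3600, 2500]);
translate([5800, 200, 0]) cube([200, 3600, 2500]);
translate([4000, 200, 0]) cube([200, 1500, 2500]);
translate([4000, 2700, 0]) cube([200, 1100, 2500]);


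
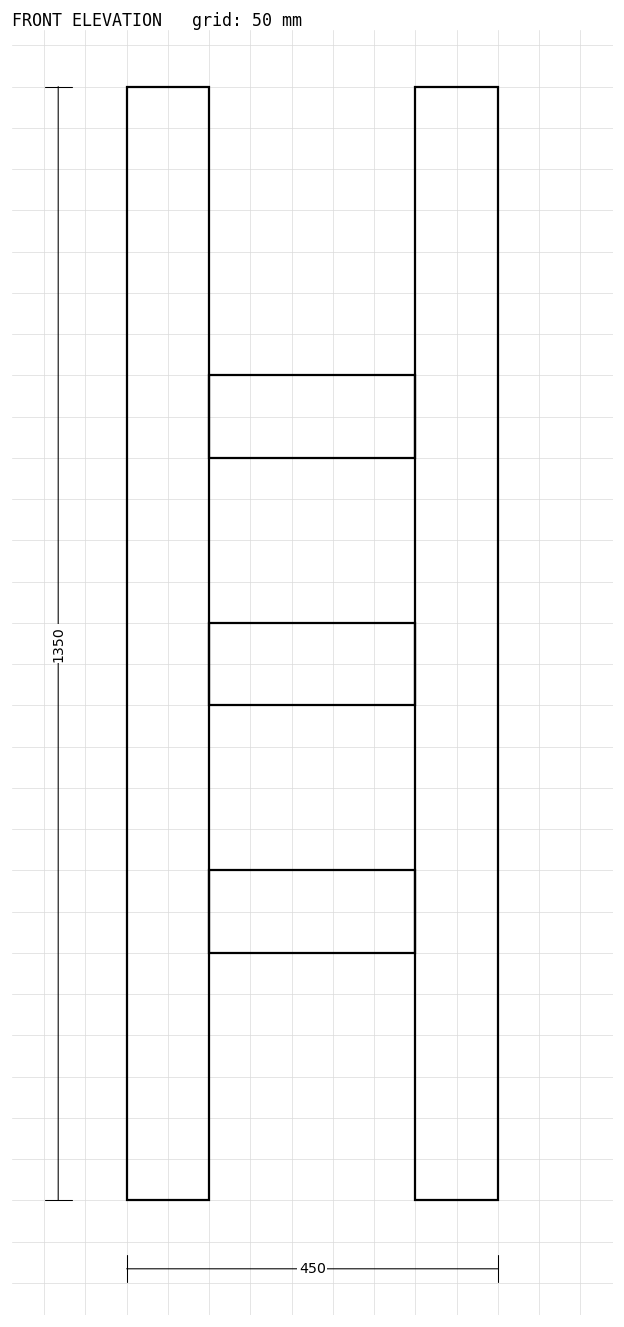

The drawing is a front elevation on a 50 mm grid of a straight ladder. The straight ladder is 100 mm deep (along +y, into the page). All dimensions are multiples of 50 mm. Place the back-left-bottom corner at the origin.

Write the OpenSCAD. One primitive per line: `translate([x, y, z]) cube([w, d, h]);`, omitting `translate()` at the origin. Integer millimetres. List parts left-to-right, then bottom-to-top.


cube([100, 100, 1350]);
translate([100, 0, 300]) cube([250, 100, 100]);
translate([100, 0, 600]) cube([250, 100, 100]);
translate([100, 0, 900]) cube([250, 100, 100]);
translate([350, 0, 0]) cube([100, 100, 1350]);


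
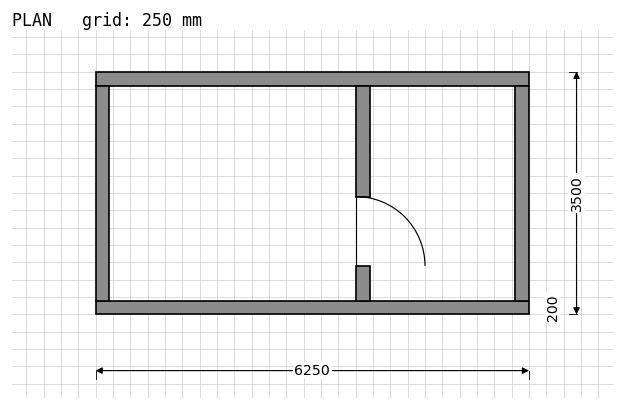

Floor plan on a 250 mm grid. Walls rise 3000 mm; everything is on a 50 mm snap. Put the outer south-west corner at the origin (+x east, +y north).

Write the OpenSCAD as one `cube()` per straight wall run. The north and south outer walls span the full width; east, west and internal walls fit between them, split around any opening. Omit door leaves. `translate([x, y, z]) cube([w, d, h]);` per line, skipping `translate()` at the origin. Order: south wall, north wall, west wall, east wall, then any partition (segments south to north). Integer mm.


cube([6250, 200, 3000]);
translate([0, 3300, 0]) cube([6250, 200, 3000]);
translate([0, 200, 0]) cube([200, 3100, 3000]);
translate([6050, 200, 0]) cube([200, 3100, 3000]);
translate([3750, 200, 0]) cube([200, 500, 3000]);
translate([3750, 1700, 0]) cube([200, 1600, 3000]);
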